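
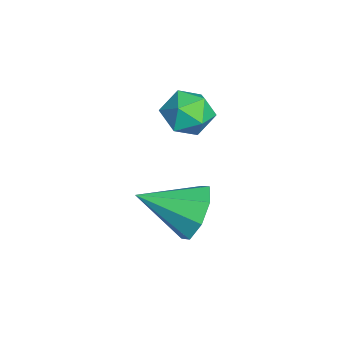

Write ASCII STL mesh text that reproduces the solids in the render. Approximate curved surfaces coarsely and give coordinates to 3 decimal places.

solid 
facet normal -0.500 0.316 0.807
outer loop
vertex -2.444 2.082 2.076
vertex -2.159 1.421 2.511
vertex -1.72 2.139 2.502
endloop
endfacet
facet normal -0.302 0.866 0.398
outer loop
vertex -2.444 2.082 2.076
vertex -1.72 2.139 2.502
vertex -1.782 2.471 1.732
endloop
endfacet
facet normal -0.584 0.772 -0.250
outer loop
vertex -2.444 2.082 2.076
vertex -1.782 2.471 1.732
vertex -2.259 1.959 1.265
endloop
endfacet
facet normal -0.956 0.162 -0.243
outer loop
vertex -2.444 2.082 2.076
vertex -2.259 1.959 1.265
vertex -2.491 1.31 1.746
endloop
endfacet
facet normal -0.904 -0.120 0.410
outer loop
vertex -2.444 2.082 2.076
vertex -2.491 1.31 1.746
vertex -2.159 1.421 2.511
endloop
endfacet
facet normal 0.409 0.849 0.333
outer loop
vertex -1.782 2.471 1.732
vertex -1.72 2.139 2.502
vertex -1.089 2.05 1.954
endloop
endfacet
facet normal 0.089 -0.042 0.995
outer loop
vertex -1.72 2.139 2.502
vertex -2.159 1.421 2.511
vertex -1.321 1.401 2.435
endloop
endfacet
facet normal -0.566 -0.745 0.354
outer loop
vertex -2.159 1.421 2.511
vertex -2.491 1.31 1.746
vertex -1.798 0.889 1.968
endloop
endfacet
facet normal -0.651 -0.288 -0.703
outer loop
vertex -2.491 1.31 1.746
vertex -2.259 1.959 1.265
vertex -1.86 1.221 1.198
endloop
endfacet
facet normal -0.048 0.697 -0.715
outer loop
vertex -2.259 1.959 1.265
vertex -1.782 2.471 1.732
vertex -1.421 1.939 1.189
endloop
endfacet
facet normal 0.956 -0.162 0.243
outer loop
vertex -1.136 1.278 1.624
vertex -1.089 2.05 1.954
vertex -1.321 1.401 2.435
endloop
endfacet
facet normal 0.584 -0.772 0.250
outer loop
vertex -1.136 1.278 1.624
vertex -1.321 1.401 2.435
vertex -1.798 0.889 1.968
endloop
endfacet
facet normal 0.302 -0.866 -0.398
outer loop
vertex -1.136 1.278 1.624
vertex -1.798 0.889 1.968
vertex -1.86 1.221 1.198
endloop
endfacet
facet normal 0.500 -0.316 -0.807
outer loop
vertex -1.136 1.278 1.624
vertex -1.86 1.221 1.198
vertex -1.421 1.939 1.189
endloop
endfacet
facet normal 0.904 0.120 -0.410
outer loop
vertex -1.136 1.278 1.624
vertex -1.421 1.939 1.189
vertex -1.089 2.05 1.954
endloop
endfacet
facet normal 0.651 0.288 0.703
outer loop
vertex -1.321 1.401 2.435
vertex -1.089 2.05 1.954
vertex -1.72 2.139 2.502
endloop
endfacet
facet normal 0.048 -0.697 0.715
outer loop
vertex -1.798 0.889 1.968
vertex -1.321 1.401 2.435
vertex -2.159 1.421 2.511
endloop
endfacet
facet normal -0.409 -0.849 -0.333
outer loop
vertex -1.86 1.221 1.198
vertex -1.798 0.889 1.968
vertex -2.491 1.31 1.746
endloop
endfacet
facet normal -0.089 0.042 -0.995
outer loop
vertex -1.421 1.939 1.189
vertex -1.86 1.221 1.198
vertex -2.259 1.959 1.265
endloop
endfacet
facet normal 0.566 0.745 -0.354
outer loop
vertex -1.089 2.05 1.954
vertex -1.421 1.939 1.189
vertex -1.782 2.471 1.732
endloop
endfacet
facet normal 0.033 0.904 -0.426
outer loop
vertex 0.004 1.447 -2.092
vertex -0.351 1.847 -1.27
vertex 0.546 1.652 -1.615
endloop
endfacet
facet normal 0.605 -0.695 -0.388
outer loop
vertex 0.004 1.447 -2.092
vertex 0.546 1.652 -1.615
vertex -0.409 0.193 -0.49
endloop
endfacet
facet normal 0.032 0.904 -0.427
outer loop
vertex 0.546 1.652 -1.615
vertex -0.351 1.847 -1.27
vertex 0.563 1.972 -0.937
endloop
endfacet
facet normal 0.881 -0.435 0.183
outer loop
vertex 0.546 1.652 -1.615
vertex 0.563 1.972 -0.937
vertex -0.409 0.193 -0.49
endloop
endfacet
facet normal 0.032 0.904 -0.426
outer loop
vertex 0.563 1.972 -0.937
vertex -0.351 1.847 -1.27
vertex 0.045 2.218 -0.454
endloop
endfacet
facet normal 0.633 -0.155 0.758
outer loop
vertex 0.563 1.972 -0.937
vertex 0.045 2.218 -0.454
vertex -0.409 0.193 -0.49
endloop
endfacet
facet normal 0.032 0.904 -0.427
outer loop
vertex 0.045 2.218 -0.454
vertex -0.351 1.847 -1.27
vertex -0.705 2.247 -0.449
endloop
endfacet
facet normal 0.006 -0.019 1.000
outer loop
vertex 0.045 2.218 -0.454
vertex -0.705 2.247 -0.449
vertex -0.409 0.193 -0.49
endloop
endfacet
facet normal 0.033 0.904 -0.426
outer loop
vertex -0.705 2.247 -0.449
vertex -0.351 1.847 -1.27
vertex -1.247 2.042 -0.925
endloop
endfacet
facet normal -0.633 -0.107 0.767
outer loop
vertex -0.705 2.247 -0.449
vertex -1.247 2.042 -0.925
vertex -0.409 0.193 -0.49
endloop
endfacet
facet normal 0.032 0.904 -0.427
outer loop
vertex -1.247 2.042 -0.925
vertex -0.351 1.847 -1.27
vertex -1.264 1.722 -1.603
endloop
endfacet
facet normal -0.910 -0.366 0.196
outer loop
vertex -1.247 2.042 -0.925
vertex -1.264 1.722 -1.603
vertex -0.409 0.193 -0.49
endloop
endfacet
facet normal 0.032 0.904 -0.426
outer loop
vertex -1.264 1.722 -1.603
vertex -0.351 1.847 -1.27
vertex -0.746 1.476 -2.087
endloop
endfacet
facet normal -0.662 -0.646 -0.380
outer loop
vertex -1.264 1.722 -1.603
vertex -0.746 1.476 -2.087
vertex -0.409 0.193 -0.49
endloop
endfacet
facet normal 0.032 0.904 -0.426
outer loop
vertex -0.746 1.476 -2.087
vertex -0.351 1.847 -1.27
vertex 0.004 1.447 -2.092
endloop
endfacet
facet normal -0.034 -0.783 -0.622
outer loop
vertex -0.746 1.476 -2.087
vertex 0.004 1.447 -2.092
vertex -0.409 0.193 -0.49
endloop
endfacet

endsolid


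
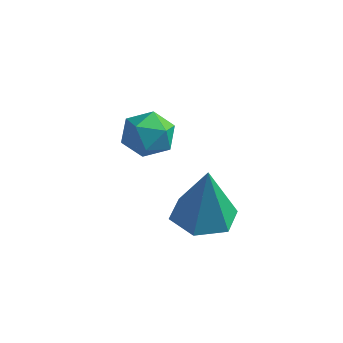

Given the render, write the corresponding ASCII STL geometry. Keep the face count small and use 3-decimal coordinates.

solid 
facet normal -0.119 0.076 -0.990
outer loop
vertex 2.223 0.473 -0.356
vertex 1.524 -0.269 -0.329
vertex 1.239 0.704 -0.22
endloop
endfacet
facet normal 0.262 0.867 0.424
outer loop
vertex 2.223 0.473 -0.356
vertex 1.239 0.704 -0.22
vertex 1.776 -0.431 1.769
endloop
endfacet
facet normal -0.118 0.076 -0.990
outer loop
vertex 1.239 0.704 -0.22
vertex 1.524 -0.269 -0.329
vertex 0.54 -0.039 -0.194
endloop
endfacet
facet normal -0.618 0.599 0.509
outer loop
vertex 1.239 0.704 -0.22
vertex 0.54 -0.039 -0.194
vertex 1.776 -0.431 1.769
endloop
endfacet
facet normal -0.118 0.076 -0.990
outer loop
vertex 0.54 -0.039 -0.194
vertex 1.524 -0.269 -0.329
vertex 0.826 -1.012 -0.303
endloop
endfacet
facet normal -0.834 -0.297 0.466
outer loop
vertex 0.54 -0.039 -0.194
vertex 0.826 -1.012 -0.303
vertex 1.776 -0.431 1.769
endloop
endfacet
facet normal -0.119 0.077 -0.990
outer loop
vertex 0.826 -1.012 -0.303
vertex 1.524 -0.269 -0.329
vertex 1.81 -1.242 -0.439
endloop
endfacet
facet normal -0.170 -0.926 0.337
outer loop
vertex 0.826 -1.012 -0.303
vertex 1.81 -1.242 -0.439
vertex 1.776 -0.431 1.769
endloop
endfacet
facet normal -0.119 0.077 -0.990
outer loop
vertex 1.81 -1.242 -0.439
vertex 1.524 -0.269 -0.329
vertex 2.509 -0.5 -0.465
endloop
endfacet
facet normal 0.709 -0.659 0.253
outer loop
vertex 1.81 -1.242 -0.439
vertex 2.509 -0.5 -0.465
vertex 1.776 -0.431 1.769
endloop
endfacet
facet normal -0.119 0.076 -0.990
outer loop
vertex 2.509 -0.5 -0.465
vertex 1.524 -0.269 -0.329
vertex 2.223 0.473 -0.356
endloop
endfacet
facet normal 0.925 0.239 0.296
outer loop
vertex 2.509 -0.5 -0.465
vertex 2.223 0.473 -0.356
vertex 1.776 -0.431 1.769
endloop
endfacet
facet normal 0.053 0.977 -0.208
outer loop
vertex -1.561 2.161 0.133
vertex -2.055 2.349 0.892
vertex -1.132 2.309 0.939
endloop
endfacet
facet normal 0.630 0.633 -0.451
outer loop
vertex -1.561 2.161 0.133
vertex -1.132 2.309 0.939
vertex -0.847 1.628 0.382
endloop
endfacet
facet normal 0.410 0.127 -0.903
outer loop
vertex -1.561 2.161 0.133
vertex -0.847 1.628 0.382
vertex -1.594 1.247 -0.01
endloop
endfacet
facet normal -0.302 0.158 -0.940
outer loop
vertex -1.561 2.161 0.133
vertex -1.594 1.247 -0.01
vertex -2.341 1.693 0.305
endloop
endfacet
facet normal -0.523 0.684 -0.509
outer loop
vertex -1.561 2.161 0.133
vertex -2.341 1.693 0.305
vertex -2.055 2.349 0.892
endloop
endfacet
facet normal 0.945 0.312 0.102
outer loop
vertex -0.847 1.628 0.382
vertex -1.132 2.309 0.939
vertex -0.899 1.487 1.295
endloop
endfacet
facet normal 0.012 0.868 0.496
outer loop
vertex -1.132 2.309 0.939
vertex -2.055 2.349 0.892
vertex -1.646 1.933 1.61
endloop
endfacet
facet normal -0.919 0.393 0.008
outer loop
vertex -2.055 2.349 0.892
vertex -2.341 1.693 0.305
vertex -2.393 1.552 1.218
endloop
endfacet
facet normal -0.563 -0.458 -0.688
outer loop
vertex -2.341 1.693 0.305
vertex -1.594 1.247 -0.01
vertex -2.108 0.871 0.661
endloop
endfacet
facet normal 0.589 -0.507 -0.629
outer loop
vertex -1.594 1.247 -0.01
vertex -0.847 1.628 0.382
vertex -1.185 0.831 0.708
endloop
endfacet
facet normal 0.302 -0.158 0.940
outer loop
vertex -1.679 1.019 1.467
vertex -0.899 1.487 1.295
vertex -1.646 1.933 1.61
endloop
endfacet
facet normal -0.410 -0.127 0.903
outer loop
vertex -1.679 1.019 1.467
vertex -1.646 1.933 1.61
vertex -2.393 1.552 1.218
endloop
endfacet
facet normal -0.630 -0.633 0.451
outer loop
vertex -1.679 1.019 1.467
vertex -2.393 1.552 1.218
vertex -2.108 0.871 0.661
endloop
endfacet
facet normal -0.053 -0.977 0.208
outer loop
vertex -1.679 1.019 1.467
vertex -2.108 0.871 0.661
vertex -1.185 0.831 0.708
endloop
endfacet
facet normal 0.523 -0.684 0.509
outer loop
vertex -1.679 1.019 1.467
vertex -1.185 0.831 0.708
vertex -0.899 1.487 1.295
endloop
endfacet
facet normal 0.563 0.458 0.688
outer loop
vertex -1.646 1.933 1.61
vertex -0.899 1.487 1.295
vertex -1.132 2.309 0.939
endloop
endfacet
facet normal -0.589 0.507 0.629
outer loop
vertex -2.393 1.552 1.218
vertex -1.646 1.933 1.61
vertex -2.055 2.349 0.892
endloop
endfacet
facet normal -0.945 -0.312 -0.102
outer loop
vertex -2.108 0.871 0.661
vertex -2.393 1.552 1.218
vertex -2.341 1.693 0.305
endloop
endfacet
facet normal -0.012 -0.868 -0.496
outer loop
vertex -1.185 0.831 0.708
vertex -2.108 0.871 0.661
vertex -1.594 1.247 -0.01
endloop
endfacet
facet normal 0.919 -0.393 -0.008
outer loop
vertex -0.899 1.487 1.295
vertex -1.185 0.831 0.708
vertex -0.847 1.628 0.382
endloop
endfacet

endsolid


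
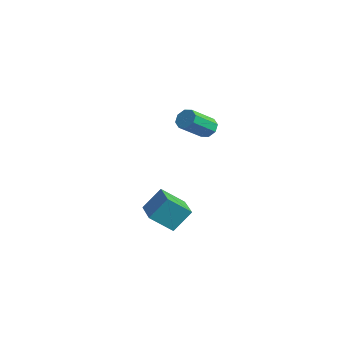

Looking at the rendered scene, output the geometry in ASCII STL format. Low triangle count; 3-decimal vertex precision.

solid 
facet normal -0.047 0.802 -0.596
outer loop
vertex -1.294 2.04 3.371
vertex -1.806 1.728 2.992
vertex -1.791 2.152 3.561
endloop
endfacet
facet normal 0.403 0.562 0.723
outer loop
vertex -1.294 2.04 3.371
vertex -1.791 2.152 3.561
vertex -1.202 0.485 4.528
endloop
endfacet
facet normal 0.402 0.562 0.723
outer loop
vertex -1.202 0.485 4.528
vertex -1.791 2.152 3.561
vertex -1.699 0.597 4.717
endloop
endfacet
facet normal 0.047 -0.801 0.597
outer loop
vertex -1.202 0.485 4.528
vertex -1.699 0.597 4.717
vertex -1.714 0.172 4.148
endloop
endfacet
facet normal -0.047 0.802 -0.596
outer loop
vertex -1.791 2.152 3.561
vertex -1.806 1.728 2.992
vertex -2.297 2.015 3.417
endloop
endfacet
facet normal -0.363 0.542 0.758
outer loop
vertex -1.791 2.152 3.561
vertex -2.297 2.015 3.417
vertex -1.699 0.597 4.717
endloop
endfacet
facet normal -0.362 0.542 0.758
outer loop
vertex -1.699 0.597 4.717
vertex -2.297 2.015 3.417
vertex -2.204 0.46 4.574
endloop
endfacet
facet normal 0.048 -0.801 0.597
outer loop
vertex -1.699 0.597 4.717
vertex -2.204 0.46 4.574
vertex -1.714 0.172 4.148
endloop
endfacet
facet normal -0.047 0.802 -0.596
outer loop
vertex -2.297 2.015 3.417
vertex -1.806 1.728 2.992
vertex -2.515 1.71 3.024
endloop
endfacet
facet normal -0.915 0.205 0.349
outer loop
vertex -2.297 2.015 3.417
vertex -2.515 1.71 3.024
vertex -2.204 0.46 4.574
endloop
endfacet
facet normal -0.914 0.206 0.349
outer loop
vertex -2.204 0.46 4.574
vertex -2.515 1.71 3.024
vertex -2.423 0.155 4.181
endloop
endfacet
facet normal 0.047 -0.802 0.596
outer loop
vertex -2.204 0.46 4.574
vertex -2.423 0.155 4.181
vertex -1.714 0.172 4.148
endloop
endfacet
facet normal -0.047 0.801 -0.596
outer loop
vertex -2.515 1.71 3.024
vertex -1.806 1.728 2.992
vertex -2.318 1.415 2.612
endloop
endfacet
facet normal -0.931 -0.252 -0.265
outer loop
vertex -2.515 1.71 3.024
vertex -2.318 1.415 2.612
vertex -2.423 0.155 4.181
endloop
endfacet
facet normal -0.931 -0.252 -0.265
outer loop
vertex -2.423 0.155 4.181
vertex -2.318 1.415 2.612
vertex -2.226 -0.14 3.769
endloop
endfacet
facet normal 0.047 -0.801 0.596
outer loop
vertex -2.423 0.155 4.181
vertex -2.226 -0.14 3.769
vertex -1.714 0.172 4.148
endloop
endfacet
facet normal -0.047 0.801 -0.597
outer loop
vertex -2.318 1.415 2.612
vertex -1.806 1.728 2.992
vertex -1.821 1.303 2.423
endloop
endfacet
facet normal -0.402 -0.562 -0.723
outer loop
vertex -2.318 1.415 2.612
vertex -1.821 1.303 2.423
vertex -2.226 -0.14 3.769
endloop
endfacet
facet normal -0.403 -0.561 -0.723
outer loop
vertex -2.226 -0.14 3.769
vertex -1.821 1.303 2.423
vertex -1.729 -0.252 3.579
endloop
endfacet
facet normal 0.047 -0.802 0.596
outer loop
vertex -2.226 -0.14 3.769
vertex -1.729 -0.252 3.579
vertex -1.714 0.172 4.148
endloop
endfacet
facet normal -0.048 0.801 -0.597
outer loop
vertex -1.821 1.303 2.423
vertex -1.806 1.728 2.992
vertex -1.316 1.44 2.566
endloop
endfacet
facet normal 0.362 -0.542 -0.758
outer loop
vertex -1.821 1.303 2.423
vertex -1.316 1.44 2.566
vertex -1.729 -0.252 3.579
endloop
endfacet
facet normal 0.363 -0.542 -0.758
outer loop
vertex -1.729 -0.252 3.579
vertex -1.316 1.44 2.566
vertex -1.223 -0.115 3.723
endloop
endfacet
facet normal 0.047 -0.802 0.596
outer loop
vertex -1.729 -0.252 3.579
vertex -1.223 -0.115 3.723
vertex -1.714 0.172 4.148
endloop
endfacet
facet normal -0.047 0.802 -0.596
outer loop
vertex -1.316 1.44 2.566
vertex -1.806 1.728 2.992
vertex -1.097 1.745 2.959
endloop
endfacet
facet normal 0.914 -0.206 -0.350
outer loop
vertex -1.316 1.44 2.566
vertex -1.097 1.745 2.959
vertex -1.223 -0.115 3.723
endloop
endfacet
facet normal 0.915 -0.205 -0.348
outer loop
vertex -1.223 -0.115 3.723
vertex -1.097 1.745 2.959
vertex -1.005 0.19 4.116
endloop
endfacet
facet normal 0.047 -0.802 0.596
outer loop
vertex -1.223 -0.115 3.723
vertex -1.005 0.19 4.116
vertex -1.714 0.172 4.148
endloop
endfacet
facet normal -0.047 0.801 -0.596
outer loop
vertex -1.097 1.745 2.959
vertex -1.806 1.728 2.992
vertex -1.294 2.04 3.371
endloop
endfacet
facet normal 0.931 0.252 0.265
outer loop
vertex -1.097 1.745 2.959
vertex -1.294 2.04 3.371
vertex -1.005 0.19 4.116
endloop
endfacet
facet normal 0.931 0.252 0.265
outer loop
vertex -1.005 0.19 4.116
vertex -1.294 2.04 3.371
vertex -1.202 0.485 4.528
endloop
endfacet
facet normal 0.047 -0.801 0.596
outer loop
vertex -1.005 0.19 4.116
vertex -1.202 0.485 4.528
vertex -1.714 0.172 4.148
endloop
endfacet
facet normal -0.908 0.401 -0.121
outer loop
vertex -3.769 -0.04 -2.128
vertex -3.105 1.131 -3.232
vertex -4.06 -1.084 -3.411
endloop
endfacet
facet normal -0.382 -0.673 0.634
outer loop
vertex -2.235 -1.891 -3.168
vertex -3.769 -0.04 -2.128
vertex -4.06 -1.084 -3.411
endloop
endfacet
facet normal -0.908 0.401 -0.121
outer loop
vertex -4.06 -1.084 -3.411
vertex -3.105 1.131 -3.232
vertex -3.396 0.086 -4.515
endloop
endfacet
facet normal -0.173 -0.622 -0.764
outer loop
vertex -3.396 0.086 -4.515
vertex -2.235 -1.891 -3.168
vertex -4.06 -1.084 -3.411
endloop
endfacet
facet normal 0.173 0.622 0.764
outer loop
vertex -3.769 -0.04 -2.128
vertex -1.28 0.324 -2.989
vertex -3.105 1.131 -3.232
endloop
endfacet
facet normal -0.381 -0.672 0.634
outer loop
vertex -1.944 -0.846 -1.885
vertex -3.769 -0.04 -2.128
vertex -2.235 -1.891 -3.168
endloop
endfacet
facet normal 0.173 0.622 0.763
outer loop
vertex -1.944 -0.846 -1.885
vertex -1.28 0.324 -2.989
vertex -3.769 -0.04 -2.128
endloop
endfacet
facet normal 0.382 0.672 -0.634
outer loop
vertex -3.105 1.131 -3.232
vertex -1.28 0.324 -2.989
vertex -3.396 0.086 -4.515
endloop
endfacet
facet normal -0.173 -0.622 -0.764
outer loop
vertex -1.571 -0.72 -4.272
vertex -2.235 -1.891 -3.168
vertex -3.396 0.086 -4.515
endloop
endfacet
facet normal 0.382 0.673 -0.634
outer loop
vertex -3.396 0.086 -4.515
vertex -1.28 0.324 -2.989
vertex -1.571 -0.72 -4.272
endloop
endfacet
facet normal 0.908 -0.401 0.121
outer loop
vertex -1.571 -0.72 -4.272
vertex -1.944 -0.846 -1.885
vertex -2.235 -1.891 -3.168
endloop
endfacet
facet normal 0.908 -0.401 0.121
outer loop
vertex -1.28 0.324 -2.989
vertex -1.944 -0.846 -1.885
vertex -1.571 -0.72 -4.272
endloop
endfacet

endsolid


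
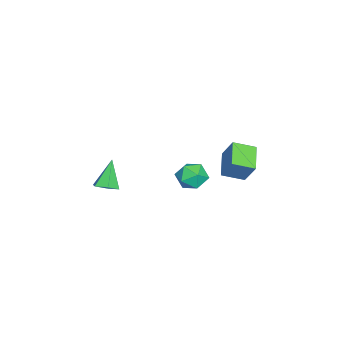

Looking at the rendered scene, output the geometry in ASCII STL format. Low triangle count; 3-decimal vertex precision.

solid 
facet normal -0.276 -0.439 -0.855
outer loop
vertex -4.623 1.986 0.058
vertex -5.069 3.173 -0.407
vertex -3.134 2.296 -0.582
endloop
endfacet
facet normal 0.331 -0.879 0.344
outer loop
vertex -2.711 2.967 0.727
vertex -4.623 1.986 0.058
vertex -3.134 2.296 -0.582
endloop
endfacet
facet normal -0.276 -0.438 -0.856
outer loop
vertex -3.134 2.296 -0.582
vertex -5.069 3.173 -0.407
vertex -3.58 3.483 -1.046
endloop
endfacet
facet normal 0.902 0.188 -0.388
outer loop
vertex -3.58 3.483 -1.046
vertex -2.711 2.967 0.727
vertex -3.134 2.296 -0.582
endloop
endfacet
facet normal -0.903 -0.187 0.388
outer loop
vertex -4.623 1.986 0.058
vertex -4.646 3.844 0.902
vertex -5.069 3.173 -0.407
endloop
endfacet
facet normal 0.331 -0.879 0.344
outer loop
vertex -4.2 2.657 1.366
vertex -4.623 1.986 0.058
vertex -2.711 2.967 0.727
endloop
endfacet
facet normal -0.902 -0.187 0.388
outer loop
vertex -4.2 2.657 1.366
vertex -4.646 3.844 0.902
vertex -4.623 1.986 0.058
endloop
endfacet
facet normal -0.331 0.879 -0.344
outer loop
vertex -5.069 3.173 -0.407
vertex -4.646 3.844 0.902
vertex -3.58 3.483 -1.046
endloop
endfacet
facet normal 0.903 0.187 -0.388
outer loop
vertex -3.157 4.154 0.262
vertex -2.711 2.967 0.727
vertex -3.58 3.483 -1.046
endloop
endfacet
facet normal -0.331 0.879 -0.344
outer loop
vertex -3.58 3.483 -1.046
vertex -4.646 3.844 0.902
vertex -3.157 4.154 0.262
endloop
endfacet
facet normal 0.276 0.439 0.855
outer loop
vertex -3.157 4.154 0.262
vertex -4.2 2.657 1.366
vertex -2.711 2.967 0.727
endloop
endfacet
facet normal 0.276 0.438 0.855
outer loop
vertex -4.646 3.844 0.902
vertex -4.2 2.657 1.366
vertex -3.157 4.154 0.262
endloop
endfacet
facet normal -0.592 0.756 0.277
outer loop
vertex -4.574 0.922 -1.482
vertex -4.1 0.976 -0.617
vertex -3.783 1.507 -1.388
endloop
endfacet
facet normal -0.503 0.750 -0.430
outer loop
vertex -4.574 0.922 -1.482
vertex -3.783 1.507 -1.388
vertex -3.9 0.961 -2.203
endloop
endfacet
facet normal -0.729 0.119 -0.675
outer loop
vertex -4.574 0.922 -1.482
vertex -3.9 0.961 -2.203
vertex -4.288 0.092 -1.937
endloop
endfacet
facet normal -0.957 -0.265 -0.119
outer loop
vertex -4.574 0.922 -1.482
vertex -4.288 0.092 -1.937
vertex -4.412 0.101 -0.956
endloop
endfacet
facet normal -0.873 0.129 0.470
outer loop
vertex -4.574 0.922 -1.482
vertex -4.412 0.101 -0.956
vertex -4.1 0.976 -0.617
endloop
endfacet
facet normal 0.195 0.802 -0.565
outer loop
vertex -3.9 0.961 -2.203
vertex -3.783 1.507 -1.388
vertex -3.008 1.039 -1.784
endloop
endfacet
facet normal 0.051 0.813 0.581
outer loop
vertex -3.783 1.507 -1.388
vertex -4.1 0.976 -0.617
vertex -3.132 1.048 -0.803
endloop
endfacet
facet normal -0.402 -0.203 0.893
outer loop
vertex -4.1 0.976 -0.617
vertex -4.412 0.101 -0.956
vertex -3.52 0.179 -0.537
endloop
endfacet
facet normal -0.538 -0.841 -0.060
outer loop
vertex -4.412 0.101 -0.956
vertex -4.288 0.092 -1.937
vertex -3.637 -0.367 -1.352
endloop
endfacet
facet normal -0.168 -0.219 -0.961
outer loop
vertex -4.288 0.092 -1.937
vertex -3.9 0.961 -2.203
vertex -3.32 0.164 -2.123
endloop
endfacet
facet normal 0.957 0.265 0.119
outer loop
vertex -2.846 0.218 -1.258
vertex -3.008 1.039 -1.784
vertex -3.132 1.048 -0.803
endloop
endfacet
facet normal 0.729 -0.119 0.675
outer loop
vertex -2.846 0.218 -1.258
vertex -3.132 1.048 -0.803
vertex -3.52 0.179 -0.537
endloop
endfacet
facet normal 0.503 -0.750 0.430
outer loop
vertex -2.846 0.218 -1.258
vertex -3.52 0.179 -0.537
vertex -3.637 -0.367 -1.352
endloop
endfacet
facet normal 0.592 -0.756 -0.277
outer loop
vertex -2.846 0.218 -1.258
vertex -3.637 -0.367 -1.352
vertex -3.32 0.164 -2.123
endloop
endfacet
facet normal 0.873 -0.129 -0.470
outer loop
vertex -2.846 0.218 -1.258
vertex -3.32 0.164 -2.123
vertex -3.008 1.039 -1.784
endloop
endfacet
facet normal 0.538 0.841 0.060
outer loop
vertex -3.132 1.048 -0.803
vertex -3.008 1.039 -1.784
vertex -3.783 1.507 -1.388
endloop
endfacet
facet normal 0.168 0.219 0.961
outer loop
vertex -3.52 0.179 -0.537
vertex -3.132 1.048 -0.803
vertex -4.1 0.976 -0.617
endloop
endfacet
facet normal -0.195 -0.802 0.565
outer loop
vertex -3.637 -0.367 -1.352
vertex -3.52 0.179 -0.537
vertex -4.412 0.101 -0.956
endloop
endfacet
facet normal -0.051 -0.813 -0.581
outer loop
vertex -3.32 0.164 -2.123
vertex -3.637 -0.367 -1.352
vertex -4.288 0.092 -1.937
endloop
endfacet
facet normal 0.402 0.203 -0.893
outer loop
vertex -3.008 1.039 -1.784
vertex -3.32 0.164 -2.123
vertex -3.9 0.961 -2.203
endloop
endfacet
facet normal 0.521 -0.033 -0.853
outer loop
vertex -2.542 -4.487 -2.335
vertex -3.057 -4.021 -2.668
vertex -2.446 -3.723 -2.306
endloop
endfacet
facet normal 0.617 -0.107 0.780
outer loop
vertex -2.542 -4.487 -2.335
vertex -2.446 -3.723 -2.306
vertex -4.023 -3.959 -1.092
endloop
endfacet
facet normal 0.521 -0.033 -0.853
outer loop
vertex -2.446 -3.723 -2.306
vertex -3.057 -4.021 -2.668
vertex -2.961 -3.257 -2.639
endloop
endfacet
facet normal 0.322 0.759 0.565
outer loop
vertex -2.446 -3.723 -2.306
vertex -2.961 -3.257 -2.639
vertex -4.023 -3.959 -1.092
endloop
endfacet
facet normal 0.523 -0.033 -0.852
outer loop
vertex -2.961 -3.257 -2.639
vertex -3.057 -4.021 -2.668
vertex -3.571 -3.555 -3.002
endloop
endfacet
facet normal -0.473 0.878 0.074
outer loop
vertex -2.961 -3.257 -2.639
vertex -3.571 -3.555 -3.002
vertex -4.023 -3.959 -1.092
endloop
endfacet
facet normal 0.523 -0.033 -0.852
outer loop
vertex -3.571 -3.555 -3.002
vertex -3.057 -4.021 -2.668
vertex -3.667 -4.318 -3.031
endloop
endfacet
facet normal -0.971 0.130 -0.202
outer loop
vertex -3.571 -3.555 -3.002
vertex -3.667 -4.318 -3.031
vertex -4.023 -3.959 -1.092
endloop
endfacet
facet normal 0.523 -0.033 -0.852
outer loop
vertex -3.667 -4.318 -3.031
vertex -3.057 -4.021 -2.668
vertex -3.153 -4.784 -2.697
endloop
endfacet
facet normal -0.676 -0.737 0.012
outer loop
vertex -3.667 -4.318 -3.031
vertex -3.153 -4.784 -2.697
vertex -4.023 -3.959 -1.092
endloop
endfacet
facet normal 0.521 -0.033 -0.853
outer loop
vertex -3.153 -4.784 -2.697
vertex -3.057 -4.021 -2.668
vertex -2.542 -4.487 -2.335
endloop
endfacet
facet normal 0.118 -0.856 0.504
outer loop
vertex -3.153 -4.784 -2.697
vertex -2.542 -4.487 -2.335
vertex -4.023 -3.959 -1.092
endloop
endfacet

endsolid


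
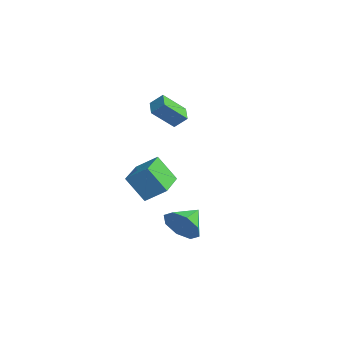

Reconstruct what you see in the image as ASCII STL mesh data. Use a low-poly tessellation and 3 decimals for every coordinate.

solid 
facet normal -0.453 -0.398 0.798
outer loop
vertex 0.738 -4.279 -0.176
vertex -0.76 -2.969 -0.373
vertex 0.066 -5.172 -1.003
endloop
endfacet
facet normal 0.749 -0.655 0.098
outer loop
vertex 0.84 -4.491 -2.367
vertex 0.738 -4.279 -0.176
vertex 0.066 -5.172 -1.003
endloop
endfacet
facet normal -0.452 -0.398 0.798
outer loop
vertex 0.066 -5.172 -1.003
vertex -0.76 -2.969 -0.373
vertex -1.432 -3.862 -1.199
endloop
endfacet
facet normal -0.484 -0.642 -0.595
outer loop
vertex -1.432 -3.862 -1.199
vertex 0.84 -4.491 -2.367
vertex 0.066 -5.172 -1.003
endloop
endfacet
facet normal 0.483 0.642 0.595
outer loop
vertex 0.738 -4.279 -0.176
vertex 0.014 -2.288 -1.737
vertex -0.76 -2.969 -0.373
endloop
endfacet
facet normal 0.749 -0.655 0.098
outer loop
vertex 1.512 -3.598 -1.541
vertex 0.738 -4.279 -0.176
vertex 0.84 -4.491 -2.367
endloop
endfacet
facet normal 0.484 0.642 0.595
outer loop
vertex 1.512 -3.598 -1.541
vertex 0.014 -2.288 -1.737
vertex 0.738 -4.279 -0.176
endloop
endfacet
facet normal -0.749 0.655 -0.098
outer loop
vertex -0.76 -2.969 -0.373
vertex 0.014 -2.288 -1.737
vertex -1.432 -3.862 -1.199
endloop
endfacet
facet normal -0.484 -0.642 -0.595
outer loop
vertex -0.658 -3.181 -2.564
vertex 0.84 -4.491 -2.367
vertex -1.432 -3.862 -1.199
endloop
endfacet
facet normal -0.749 0.655 -0.098
outer loop
vertex -1.432 -3.862 -1.199
vertex 0.014 -2.288 -1.737
vertex -0.658 -3.181 -2.564
endloop
endfacet
facet normal 0.453 0.398 -0.798
outer loop
vertex -0.658 -3.181 -2.564
vertex 1.512 -3.598 -1.541
vertex 0.84 -4.491 -2.367
endloop
endfacet
facet normal 0.453 0.398 -0.798
outer loop
vertex 0.014 -2.288 -1.737
vertex 1.512 -3.598 -1.541
vertex -0.658 -3.181 -2.564
endloop
endfacet
facet normal 0.422 -0.848 -0.320
outer loop
vertex 4.711 -4.162 -1.639
vertex 4.108 -4.129 -2.523
vertex 5.072 -3.752 -2.25
endloop
endfacet
facet normal 0.419 0.620 0.663
outer loop
vertex 4.711 -4.162 -1.639
vertex 5.072 -3.752 -2.25
vertex 3.492 -2.891 -2.057
endloop
endfacet
facet normal 0.422 -0.849 -0.319
outer loop
vertex 5.072 -3.752 -2.25
vertex 4.108 -4.129 -2.523
vertex 4.869 -3.564 -3.02
endloop
endfacet
facet normal 0.485 0.871 0.085
outer loop
vertex 5.072 -3.752 -2.25
vertex 4.869 -3.564 -3.02
vertex 3.492 -2.891 -2.057
endloop
endfacet
facet normal 0.421 -0.849 -0.319
outer loop
vertex 4.869 -3.564 -3.02
vertex 4.108 -4.129 -2.523
vertex 4.22 -3.706 -3.499
endloop
endfacet
facet normal 0.129 0.890 -0.438
outer loop
vertex 4.869 -3.564 -3.02
vertex 4.22 -3.706 -3.499
vertex 3.492 -2.891 -2.057
endloop
endfacet
facet normal 0.423 -0.848 -0.319
outer loop
vertex 4.22 -3.706 -3.499
vertex 4.108 -4.129 -2.523
vertex 3.506 -4.097 -3.407
endloop
endfacet
facet normal -0.442 0.667 -0.600
outer loop
vertex 4.22 -3.706 -3.499
vertex 3.506 -4.097 -3.407
vertex 3.492 -2.891 -2.057
endloop
endfacet
facet normal 0.422 -0.849 -0.318
outer loop
vertex 3.506 -4.097 -3.407
vertex 4.108 -4.129 -2.523
vertex 3.145 -4.506 -2.796
endloop
endfacet
facet normal -0.893 0.332 -0.305
outer loop
vertex 3.506 -4.097 -3.407
vertex 3.145 -4.506 -2.796
vertex 3.492 -2.891 -2.057
endloop
endfacet
facet normal 0.423 -0.848 -0.320
outer loop
vertex 3.145 -4.506 -2.796
vertex 4.108 -4.129 -2.523
vertex 3.348 -4.695 -2.026
endloop
endfacet
facet normal -0.959 0.081 0.273
outer loop
vertex 3.145 -4.506 -2.796
vertex 3.348 -4.695 -2.026
vertex 3.492 -2.891 -2.057
endloop
endfacet
facet normal 0.423 -0.848 -0.319
outer loop
vertex 3.348 -4.695 -2.026
vertex 4.108 -4.129 -2.523
vertex 3.997 -4.552 -1.546
endloop
endfacet
facet normal -0.602 0.062 0.796
outer loop
vertex 3.348 -4.695 -2.026
vertex 3.997 -4.552 -1.546
vertex 3.492 -2.891 -2.057
endloop
endfacet
facet normal 0.422 -0.849 -0.319
outer loop
vertex 3.997 -4.552 -1.546
vertex 4.108 -4.129 -2.523
vertex 4.711 -4.162 -1.639
endloop
endfacet
facet normal -0.031 0.285 0.958
outer loop
vertex 3.997 -4.552 -1.546
vertex 4.711 -4.162 -1.639
vertex 3.492 -2.891 -2.057
endloop
endfacet
facet normal -0.902 0.372 0.219
outer loop
vertex -3.197 -2.201 2.215
vertex -2.812 -1.643 2.851
vertex -2.988 -0.998 1.032
endloop
endfacet
facet normal -0.413 -0.601 -0.684
outer loop
vertex -2.068 -1.377 0.809
vertex -3.197 -2.201 2.215
vertex -2.988 -0.998 1.032
endloop
endfacet
facet normal -0.902 0.372 0.219
outer loop
vertex -2.988 -0.998 1.032
vertex -2.812 -1.643 2.851
vertex -2.603 -0.439 1.669
endloop
endfacet
facet normal 0.123 0.708 -0.696
outer loop
vertex -2.603 -0.439 1.669
vertex -2.068 -1.377 0.809
vertex -2.988 -0.998 1.032
endloop
endfacet
facet normal -0.123 -0.708 0.696
outer loop
vertex -3.197 -2.201 2.215
vertex -1.892 -2.022 2.628
vertex -2.812 -1.643 2.851
endloop
endfacet
facet normal -0.414 -0.600 -0.684
outer loop
vertex -2.277 -2.581 1.991
vertex -3.197 -2.201 2.215
vertex -2.068 -1.377 0.809
endloop
endfacet
facet normal -0.123 -0.708 0.696
outer loop
vertex -2.277 -2.581 1.991
vertex -1.892 -2.022 2.628
vertex -3.197 -2.201 2.215
endloop
endfacet
facet normal 0.413 0.600 0.685
outer loop
vertex -2.812 -1.643 2.851
vertex -1.892 -2.022 2.628
vertex -2.603 -0.439 1.669
endloop
endfacet
facet normal 0.123 0.708 -0.696
outer loop
vertex -1.683 -0.819 1.445
vertex -2.068 -1.377 0.809
vertex -2.603 -0.439 1.669
endloop
endfacet
facet normal 0.415 0.600 0.684
outer loop
vertex -2.603 -0.439 1.669
vertex -1.892 -2.022 2.628
vertex -1.683 -0.819 1.445
endloop
endfacet
facet normal 0.902 -0.372 -0.220
outer loop
vertex -1.683 -0.819 1.445
vertex -2.277 -2.581 1.991
vertex -2.068 -1.377 0.809
endloop
endfacet
facet normal 0.902 -0.372 -0.219
outer loop
vertex -1.892 -2.022 2.628
vertex -2.277 -2.581 1.991
vertex -1.683 -0.819 1.445
endloop
endfacet

endsolid


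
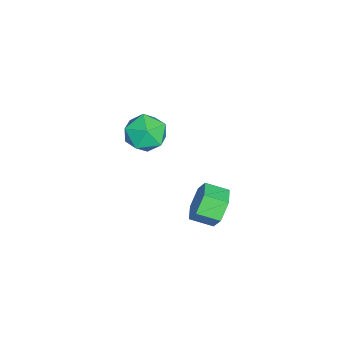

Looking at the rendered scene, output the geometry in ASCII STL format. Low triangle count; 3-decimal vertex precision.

solid 
facet normal 0.270 -0.315 0.910
outer loop
vertex -1.374 -0.665 -1.705
vertex -2.525 -1.044 -1.495
vertex -1.708 -1.811 -2.003
endloop
endfacet
facet normal 0.817 -0.356 0.453
outer loop
vertex -1.374 -0.665 -1.705
vertex -1.708 -1.811 -2.003
vertex -0.999 -1.158 -2.768
endloop
endfacet
facet normal 0.935 0.297 0.192
outer loop
vertex -1.374 -0.665 -1.705
vertex -0.999 -1.158 -2.768
vertex -1.378 0.012 -2.732
endloop
endfacet
facet normal 0.461 0.742 0.487
outer loop
vertex -1.374 -0.665 -1.705
vertex -1.378 0.012 -2.732
vertex -2.321 0.082 -1.946
endloop
endfacet
facet normal 0.050 0.364 0.930
outer loop
vertex -1.374 -0.665 -1.705
vertex -2.321 0.082 -1.946
vertex -2.525 -1.044 -1.495
endloop
endfacet
facet normal 0.622 -0.778 -0.088
outer loop
vertex -0.999 -1.158 -2.768
vertex -1.708 -1.811 -2.003
vertex -1.919 -1.842 -3.214
endloop
endfacet
facet normal -0.264 -0.712 0.651
outer loop
vertex -1.708 -1.811 -2.003
vertex -2.525 -1.044 -1.495
vertex -2.862 -1.772 -2.428
endloop
endfacet
facet normal -0.619 0.386 0.684
outer loop
vertex -2.525 -1.044 -1.495
vertex -2.321 0.082 -1.946
vertex -3.241 -0.602 -2.392
endloop
endfacet
facet normal 0.046 0.998 -0.034
outer loop
vertex -2.321 0.082 -1.946
vertex -1.378 0.012 -2.732
vertex -2.532 0.051 -3.157
endloop
endfacet
facet normal 0.813 0.279 -0.511
outer loop
vertex -1.378 0.012 -2.732
vertex -0.999 -1.158 -2.768
vertex -1.715 -0.716 -3.665
endloop
endfacet
facet normal -0.461 -0.742 -0.487
outer loop
vertex -2.866 -1.095 -3.455
vertex -1.919 -1.842 -3.214
vertex -2.862 -1.772 -2.428
endloop
endfacet
facet normal -0.935 -0.297 -0.192
outer loop
vertex -2.866 -1.095 -3.455
vertex -2.862 -1.772 -2.428
vertex -3.241 -0.602 -2.392
endloop
endfacet
facet normal -0.817 0.356 -0.453
outer loop
vertex -2.866 -1.095 -3.455
vertex -3.241 -0.602 -2.392
vertex -2.532 0.051 -3.157
endloop
endfacet
facet normal -0.270 0.315 -0.910
outer loop
vertex -2.866 -1.095 -3.455
vertex -2.532 0.051 -3.157
vertex -1.715 -0.716 -3.665
endloop
endfacet
facet normal -0.050 -0.364 -0.930
outer loop
vertex -2.866 -1.095 -3.455
vertex -1.715 -0.716 -3.665
vertex -1.919 -1.842 -3.214
endloop
endfacet
facet normal -0.046 -0.998 0.034
outer loop
vertex -2.862 -1.772 -2.428
vertex -1.919 -1.842 -3.214
vertex -1.708 -1.811 -2.003
endloop
endfacet
facet normal -0.813 -0.279 0.511
outer loop
vertex -3.241 -0.602 -2.392
vertex -2.862 -1.772 -2.428
vertex -2.525 -1.044 -1.495
endloop
endfacet
facet normal -0.622 0.778 0.088
outer loop
vertex -2.532 0.051 -3.157
vertex -3.241 -0.602 -2.392
vertex -2.321 0.082 -1.946
endloop
endfacet
facet normal 0.264 0.712 -0.651
outer loop
vertex -1.715 -0.716 -3.665
vertex -2.532 0.051 -3.157
vertex -1.378 0.012 -2.732
endloop
endfacet
facet normal 0.619 -0.386 -0.684
outer loop
vertex -1.919 -1.842 -3.214
vertex -1.715 -0.716 -3.665
vertex -0.999 -1.158 -2.768
endloop
endfacet
facet normal -0.055 0.928 -0.368
outer loop
vertex 3.916 3.982 -1.262
vertex 3.527 3.607 -2.15
vertex 2.888 3.876 -1.375
endloop
endfacet
facet normal -0.138 0.357 0.924
outer loop
vertex 3.916 3.982 -1.262
vertex 2.888 3.876 -1.375
vertex 3.983 2.868 -0.821
endloop
endfacet
facet normal -0.138 0.357 0.924
outer loop
vertex 3.983 2.868 -0.821
vertex 2.888 3.876 -1.375
vertex 2.955 2.762 -0.934
endloop
endfacet
facet normal 0.055 -0.928 0.367
outer loop
vertex 3.983 2.868 -0.821
vertex 2.955 2.762 -0.934
vertex 3.593 2.493 -1.71
endloop
endfacet
facet normal -0.055 0.928 -0.368
outer loop
vertex 2.888 3.876 -1.375
vertex 3.527 3.607 -2.15
vertex 2.498 3.501 -2.263
endloop
endfacet
facet normal -0.925 0.090 0.368
outer loop
vertex 2.888 3.876 -1.375
vertex 2.498 3.501 -2.263
vertex 2.955 2.762 -0.934
endloop
endfacet
facet normal -0.925 0.090 0.368
outer loop
vertex 2.955 2.762 -0.934
vertex 2.498 3.501 -2.263
vertex 2.565 2.387 -1.822
endloop
endfacet
facet normal 0.056 -0.928 0.368
outer loop
vertex 2.955 2.762 -0.934
vertex 2.565 2.387 -1.822
vertex 3.593 2.493 -1.71
endloop
endfacet
facet normal -0.055 0.928 -0.367
outer loop
vertex 2.498 3.501 -2.263
vertex 3.527 3.607 -2.15
vertex 3.137 3.232 -3.039
endloop
endfacet
facet normal -0.787 -0.267 -0.556
outer loop
vertex 2.498 3.501 -2.263
vertex 3.137 3.232 -3.039
vertex 2.565 2.387 -1.822
endloop
endfacet
facet normal -0.787 -0.267 -0.556
outer loop
vertex 2.565 2.387 -1.822
vertex 3.137 3.232 -3.039
vertex 3.204 2.118 -2.598
endloop
endfacet
facet normal 0.056 -0.928 0.368
outer loop
vertex 2.565 2.387 -1.822
vertex 3.204 2.118 -2.598
vertex 3.593 2.493 -1.71
endloop
endfacet
facet normal -0.055 0.928 -0.367
outer loop
vertex 3.137 3.232 -3.039
vertex 3.527 3.607 -2.15
vertex 4.165 3.338 -2.926
endloop
endfacet
facet normal 0.138 -0.357 -0.924
outer loop
vertex 3.137 3.232 -3.039
vertex 4.165 3.338 -2.926
vertex 3.204 2.118 -2.598
endloop
endfacet
facet normal 0.138 -0.357 -0.924
outer loop
vertex 3.204 2.118 -2.598
vertex 4.165 3.338 -2.926
vertex 4.232 2.224 -2.485
endloop
endfacet
facet normal 0.055 -0.928 0.368
outer loop
vertex 3.204 2.118 -2.598
vertex 4.232 2.224 -2.485
vertex 3.593 2.493 -1.71
endloop
endfacet
facet normal -0.056 0.928 -0.368
outer loop
vertex 4.165 3.338 -2.926
vertex 3.527 3.607 -2.15
vertex 4.555 3.713 -2.038
endloop
endfacet
facet normal 0.925 -0.090 -0.368
outer loop
vertex 4.165 3.338 -2.926
vertex 4.555 3.713 -2.038
vertex 4.232 2.224 -2.485
endloop
endfacet
facet normal 0.925 -0.090 -0.368
outer loop
vertex 4.232 2.224 -2.485
vertex 4.555 3.713 -2.038
vertex 4.622 2.599 -1.597
endloop
endfacet
facet normal 0.055 -0.928 0.368
outer loop
vertex 4.232 2.224 -2.485
vertex 4.622 2.599 -1.597
vertex 3.593 2.493 -1.71
endloop
endfacet
facet normal -0.056 0.928 -0.368
outer loop
vertex 4.555 3.713 -2.038
vertex 3.527 3.607 -2.15
vertex 3.916 3.982 -1.262
endloop
endfacet
facet normal 0.787 0.267 0.556
outer loop
vertex 4.555 3.713 -2.038
vertex 3.916 3.982 -1.262
vertex 4.622 2.599 -1.597
endloop
endfacet
facet normal 0.787 0.267 0.556
outer loop
vertex 4.622 2.599 -1.597
vertex 3.916 3.982 -1.262
vertex 3.983 2.868 -0.821
endloop
endfacet
facet normal 0.055 -0.928 0.367
outer loop
vertex 4.622 2.599 -1.597
vertex 3.983 2.868 -0.821
vertex 3.593 2.493 -1.71
endloop
endfacet

endsolid


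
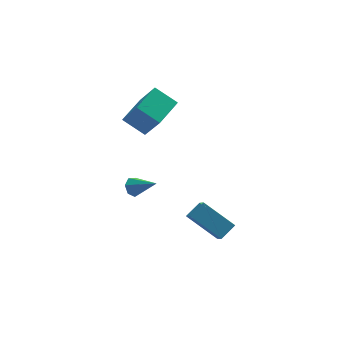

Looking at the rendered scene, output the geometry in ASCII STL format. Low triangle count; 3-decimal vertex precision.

solid 
facet normal -0.650 0.537 -0.538
outer loop
vertex 0.525 3.05 -1.052
vertex 0.214 3.078 -0.648
vertex 0.589 3.396 -0.784
endloop
endfacet
facet normal 0.914 0.129 -0.385
outer loop
vertex 0.525 3.05 -1.052
vertex 0.589 3.396 -0.784
vertex 1.106 2.342 0.088
endloop
endfacet
facet normal -0.651 0.538 -0.536
outer loop
vertex 0.589 3.396 -0.784
vertex 0.214 3.078 -0.648
vertex 0.371 3.502 -0.413
endloop
endfacet
facet normal 0.755 0.596 0.273
outer loop
vertex 0.589 3.396 -0.784
vertex 0.371 3.502 -0.413
vertex 1.106 2.342 0.088
endloop
endfacet
facet normal -0.650 0.538 -0.537
outer loop
vertex 0.371 3.502 -0.413
vertex 0.214 3.078 -0.648
vertex 0.035 3.289 -0.22
endloop
endfacet
facet normal 0.183 0.485 0.855
outer loop
vertex 0.371 3.502 -0.413
vertex 0.035 3.289 -0.22
vertex 1.106 2.342 0.088
endloop
endfacet
facet normal -0.651 0.537 -0.537
outer loop
vertex 0.035 3.289 -0.22
vertex 0.214 3.078 -0.648
vertex -0.166 2.916 -0.349
endloop
endfacet
facet normal -0.370 -0.119 0.921
outer loop
vertex 0.035 3.289 -0.22
vertex -0.166 2.916 -0.349
vertex 1.106 2.342 0.088
endloop
endfacet
facet normal -0.651 0.535 -0.538
outer loop
vertex -0.166 2.916 -0.349
vertex 0.214 3.078 -0.648
vertex -0.08 2.665 -0.703
endloop
endfacet
facet normal -0.489 -0.763 0.422
outer loop
vertex -0.166 2.916 -0.349
vertex -0.08 2.665 -0.703
vertex 1.106 2.342 0.088
endloop
endfacet
facet normal -0.652 0.536 -0.537
outer loop
vertex -0.08 2.665 -0.703
vertex 0.214 3.078 -0.648
vertex 0.227 2.725 -1.016
endloop
endfacet
facet normal -0.084 -0.960 -0.266
outer loop
vertex -0.08 2.665 -0.703
vertex 0.227 2.725 -1.016
vertex 1.106 2.342 0.088
endloop
endfacet
facet normal -0.650 0.537 -0.538
outer loop
vertex 0.227 2.725 -1.016
vertex 0.214 3.078 -0.648
vertex 0.525 3.05 -1.052
endloop
endfacet
facet normal 0.540 -0.564 -0.625
outer loop
vertex 0.227 2.725 -1.016
vertex 0.525 3.05 -1.052
vertex 1.106 2.342 0.088
endloop
endfacet
facet normal -0.728 -0.452 -0.515
outer loop
vertex 3.062 -2.274 0.186
vertex 1.904 -1.451 1.101
vertex 3.07 -1.318 -0.664
endloop
endfacet
facet normal 0.686 -0.487 -0.541
outer loop
vertex 3.696 -0.929 -0.221
vertex 3.062 -2.274 0.186
vertex 3.07 -1.318 -0.664
endloop
endfacet
facet normal -0.728 -0.452 -0.515
outer loop
vertex 3.07 -1.318 -0.664
vertex 1.904 -1.451 1.101
vertex 1.912 -0.494 0.251
endloop
endfacet
facet normal 0.006 0.747 -0.665
outer loop
vertex 1.912 -0.494 0.251
vertex 3.696 -0.929 -0.221
vertex 3.07 -1.318 -0.664
endloop
endfacet
facet normal -0.006 -0.747 0.665
outer loop
vertex 3.062 -2.274 0.186
vertex 2.53 -1.062 1.544
vertex 1.904 -1.451 1.101
endloop
endfacet
facet normal 0.685 -0.487 -0.542
outer loop
vertex 3.688 -1.886 0.629
vertex 3.062 -2.274 0.186
vertex 3.696 -0.929 -0.221
endloop
endfacet
facet normal -0.007 -0.747 0.664
outer loop
vertex 3.688 -1.886 0.629
vertex 2.53 -1.062 1.544
vertex 3.062 -2.274 0.186
endloop
endfacet
facet normal -0.686 0.487 0.541
outer loop
vertex 1.904 -1.451 1.101
vertex 2.53 -1.062 1.544
vertex 1.912 -0.494 0.251
endloop
endfacet
facet normal 0.007 0.748 -0.664
outer loop
vertex 2.538 -0.106 0.694
vertex 3.696 -0.929 -0.221
vertex 1.912 -0.494 0.251
endloop
endfacet
facet normal -0.685 0.487 0.541
outer loop
vertex 1.912 -0.494 0.251
vertex 2.53 -1.062 1.544
vertex 2.538 -0.106 0.694
endloop
endfacet
facet normal 0.728 0.452 0.515
outer loop
vertex 2.538 -0.106 0.694
vertex 3.688 -1.886 0.629
vertex 3.696 -0.929 -0.221
endloop
endfacet
facet normal 0.728 0.452 0.515
outer loop
vertex 2.53 -1.062 1.544
vertex 3.688 -1.886 0.629
vertex 2.538 -0.106 0.694
endloop
endfacet
facet normal -0.312 0.493 -0.812
outer loop
vertex -0.152 3.545 3.48
vertex 0.774 4.666 3.805
vertex 0.731 3.008 2.815
endloop
endfacet
facet normal -0.622 -0.752 -0.218
outer loop
vertex 1.246 2.194 4.155
vertex -0.152 3.545 3.48
vertex 0.731 3.008 2.815
endloop
endfacet
facet normal -0.311 0.493 -0.812
outer loop
vertex 0.731 3.008 2.815
vertex 0.774 4.666 3.805
vertex 1.658 4.128 3.14
endloop
endfacet
facet normal 0.718 -0.437 -0.542
outer loop
vertex 1.658 4.128 3.14
vertex 1.246 2.194 4.155
vertex 0.731 3.008 2.815
endloop
endfacet
facet normal -0.719 0.437 0.541
outer loop
vertex -0.152 3.545 3.48
vertex 1.289 3.852 5.145
vertex 0.774 4.666 3.805
endloop
endfacet
facet normal -0.622 -0.752 -0.218
outer loop
vertex 0.362 2.732 4.82
vertex -0.152 3.545 3.48
vertex 1.246 2.194 4.155
endloop
endfacet
facet normal -0.718 0.438 0.541
outer loop
vertex 0.362 2.732 4.82
vertex 1.289 3.852 5.145
vertex -0.152 3.545 3.48
endloop
endfacet
facet normal 0.622 0.752 0.218
outer loop
vertex 0.774 4.666 3.805
vertex 1.289 3.852 5.145
vertex 1.658 4.128 3.14
endloop
endfacet
facet normal 0.719 -0.437 -0.541
outer loop
vertex 2.172 3.315 4.48
vertex 1.246 2.194 4.155
vertex 1.658 4.128 3.14
endloop
endfacet
facet normal 0.622 0.752 0.218
outer loop
vertex 1.658 4.128 3.14
vertex 1.289 3.852 5.145
vertex 2.172 3.315 4.48
endloop
endfacet
facet normal 0.311 -0.493 0.813
outer loop
vertex 2.172 3.315 4.48
vertex 0.362 2.732 4.82
vertex 1.246 2.194 4.155
endloop
endfacet
facet normal 0.311 -0.493 0.812
outer loop
vertex 1.289 3.852 5.145
vertex 0.362 2.732 4.82
vertex 2.172 3.315 4.48
endloop
endfacet

endsolid


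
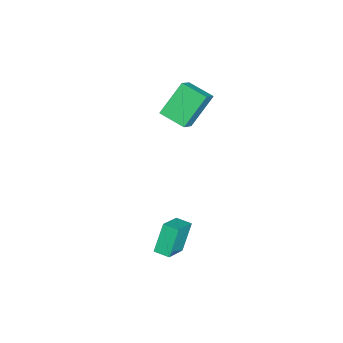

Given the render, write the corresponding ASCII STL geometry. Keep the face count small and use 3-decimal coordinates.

solid 
facet normal -0.766 0.118 -0.632
outer loop
vertex -4.244 2.741 1.948
vertex -3.711 4.074 1.55
vertex -3.117 1.832 0.413
endloop
endfacet
facet normal -0.357 -0.895 0.268
outer loop
vertex -2.029 1.666 1.31
vertex -4.244 2.741 1.948
vertex -3.117 1.832 0.413
endloop
endfacet
facet normal -0.766 0.118 -0.632
outer loop
vertex -3.117 1.832 0.413
vertex -3.711 4.074 1.55
vertex -2.584 3.166 0.015
endloop
endfacet
facet normal 0.534 -0.430 -0.728
outer loop
vertex -2.584 3.166 0.015
vertex -2.029 1.666 1.31
vertex -3.117 1.832 0.413
endloop
endfacet
facet normal -0.534 0.431 0.727
outer loop
vertex -4.244 2.741 1.948
vertex -2.623 3.908 2.447
vertex -3.711 4.074 1.55
endloop
endfacet
facet normal -0.357 -0.895 0.267
outer loop
vertex -3.156 2.574 2.845
vertex -4.244 2.741 1.948
vertex -2.029 1.666 1.31
endloop
endfacet
facet normal -0.534 0.430 0.728
outer loop
vertex -3.156 2.574 2.845
vertex -2.623 3.908 2.447
vertex -4.244 2.741 1.948
endloop
endfacet
facet normal 0.357 0.895 -0.267
outer loop
vertex -3.711 4.074 1.55
vertex -2.623 3.908 2.447
vertex -2.584 3.166 0.015
endloop
endfacet
facet normal 0.534 -0.431 -0.728
outer loop
vertex -1.496 2.999 0.912
vertex -2.029 1.666 1.31
vertex -2.584 3.166 0.015
endloop
endfacet
facet normal 0.358 0.895 -0.267
outer loop
vertex -2.584 3.166 0.015
vertex -2.623 3.908 2.447
vertex -1.496 2.999 0.912
endloop
endfacet
facet normal 0.766 -0.118 0.632
outer loop
vertex -1.496 2.999 0.912
vertex -3.156 2.574 2.845
vertex -2.029 1.666 1.31
endloop
endfacet
facet normal 0.766 -0.118 0.632
outer loop
vertex -2.623 3.908 2.447
vertex -3.156 2.574 2.845
vertex -1.496 2.999 0.912
endloop
endfacet
facet normal -0.468 0.184 0.864
outer loop
vertex 2.924 2.838 -2.6
vertex 3.181 3.648 -2.633
vertex 1.604 3.225 -3.397
endloop
endfacet
facet normal -0.303 -0.952 0.039
outer loop
vertex 2.399 2.912 -4.867
vertex 2.924 2.838 -2.6
vertex 1.604 3.225 -3.397
endloop
endfacet
facet normal -0.468 0.184 0.864
outer loop
vertex 1.604 3.225 -3.397
vertex 3.181 3.648 -2.633
vertex 1.861 4.034 -3.43
endloop
endfacet
facet normal -0.831 0.243 -0.501
outer loop
vertex 1.861 4.034 -3.43
vertex 2.399 2.912 -4.867
vertex 1.604 3.225 -3.397
endloop
endfacet
facet normal 0.831 -0.243 0.501
outer loop
vertex 2.924 2.838 -2.6
vertex 3.976 3.335 -4.103
vertex 3.181 3.648 -2.633
endloop
endfacet
facet normal -0.302 -0.953 0.039
outer loop
vertex 3.719 2.526 -4.07
vertex 2.924 2.838 -2.6
vertex 2.399 2.912 -4.867
endloop
endfacet
facet normal 0.831 -0.243 0.501
outer loop
vertex 3.719 2.526 -4.07
vertex 3.976 3.335 -4.103
vertex 2.924 2.838 -2.6
endloop
endfacet
facet normal 0.302 0.952 -0.039
outer loop
vertex 3.181 3.648 -2.633
vertex 3.976 3.335 -4.103
vertex 1.861 4.034 -3.43
endloop
endfacet
facet normal -0.831 0.243 -0.501
outer loop
vertex 2.656 3.722 -4.9
vertex 2.399 2.912 -4.867
vertex 1.861 4.034 -3.43
endloop
endfacet
facet normal 0.302 0.952 -0.039
outer loop
vertex 1.861 4.034 -3.43
vertex 3.976 3.335 -4.103
vertex 2.656 3.722 -4.9
endloop
endfacet
facet normal 0.468 -0.184 -0.864
outer loop
vertex 2.656 3.722 -4.9
vertex 3.719 2.526 -4.07
vertex 2.399 2.912 -4.867
endloop
endfacet
facet normal 0.468 -0.184 -0.864
outer loop
vertex 3.976 3.335 -4.103
vertex 3.719 2.526 -4.07
vertex 2.656 3.722 -4.9
endloop
endfacet

endsolid


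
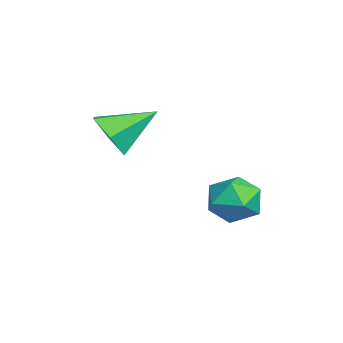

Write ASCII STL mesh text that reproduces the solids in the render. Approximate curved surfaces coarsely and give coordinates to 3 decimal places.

solid 
facet normal -0.578 -0.812 -0.081
outer loop
vertex 0.934 0.68 0.751
vertex 1.577 0.253 0.444
vertex 1.441 0.268 1.263
endloop
endfacet
facet normal -0.792 -0.401 0.461
outer loop
vertex 0.934 0.68 0.751
vertex 1.441 0.268 1.263
vertex 1.174 1.028 1.465
endloop
endfacet
facet normal -0.949 0.244 0.200
outer loop
vertex 0.934 0.68 0.751
vertex 1.174 1.028 1.465
vertex 1.145 1.483 0.771
endloop
endfacet
facet normal -0.832 0.231 -0.504
outer loop
vertex 0.934 0.68 0.751
vertex 1.145 1.483 0.771
vertex 1.394 1.003 0.14
endloop
endfacet
facet normal -0.603 -0.422 -0.677
outer loop
vertex 0.934 0.68 0.751
vertex 1.394 1.003 0.14
vertex 1.577 0.253 0.444
endloop
endfacet
facet normal -0.243 -0.328 0.913
outer loop
vertex 1.174 1.028 1.465
vertex 1.441 0.268 1.263
vertex 1.966 0.817 1.6
endloop
endfacet
facet normal 0.102 -0.994 0.035
outer loop
vertex 1.441 0.268 1.263
vertex 1.577 0.253 0.444
vertex 2.215 0.337 0.969
endloop
endfacet
facet normal 0.062 -0.362 -0.930
outer loop
vertex 1.577 0.253 0.444
vertex 1.394 1.003 0.14
vertex 2.186 0.792 0.275
endloop
endfacet
facet normal -0.309 0.694 -0.650
outer loop
vertex 1.394 1.003 0.14
vertex 1.145 1.483 0.771
vertex 1.919 1.552 0.477
endloop
endfacet
facet normal -0.498 0.716 0.490
outer loop
vertex 1.145 1.483 0.771
vertex 1.174 1.028 1.465
vertex 1.783 1.567 1.296
endloop
endfacet
facet normal 0.832 -0.231 0.504
outer loop
vertex 2.426 1.14 0.989
vertex 1.966 0.817 1.6
vertex 2.215 0.337 0.969
endloop
endfacet
facet normal 0.949 -0.244 -0.200
outer loop
vertex 2.426 1.14 0.989
vertex 2.215 0.337 0.969
vertex 2.186 0.792 0.275
endloop
endfacet
facet normal 0.792 0.401 -0.461
outer loop
vertex 2.426 1.14 0.989
vertex 2.186 0.792 0.275
vertex 1.919 1.552 0.477
endloop
endfacet
facet normal 0.578 0.812 0.081
outer loop
vertex 2.426 1.14 0.989
vertex 1.919 1.552 0.477
vertex 1.783 1.567 1.296
endloop
endfacet
facet normal 0.603 0.422 0.677
outer loop
vertex 2.426 1.14 0.989
vertex 1.783 1.567 1.296
vertex 1.966 0.817 1.6
endloop
endfacet
facet normal 0.309 -0.694 0.650
outer loop
vertex 2.215 0.337 0.969
vertex 1.966 0.817 1.6
vertex 1.441 0.268 1.263
endloop
endfacet
facet normal 0.498 -0.716 -0.490
outer loop
vertex 2.186 0.792 0.275
vertex 2.215 0.337 0.969
vertex 1.577 0.253 0.444
endloop
endfacet
facet normal 0.243 0.328 -0.913
outer loop
vertex 1.919 1.552 0.477
vertex 2.186 0.792 0.275
vertex 1.394 1.003 0.14
endloop
endfacet
facet normal -0.102 0.994 -0.035
outer loop
vertex 1.783 1.567 1.296
vertex 1.919 1.552 0.477
vertex 1.145 1.483 0.771
endloop
endfacet
facet normal -0.062 0.362 0.930
outer loop
vertex 1.966 0.817 1.6
vertex 1.783 1.567 1.296
vertex 1.174 1.028 1.465
endloop
endfacet
facet normal 0.202 -0.832 -0.517
outer loop
vertex 1.078 -2.687 3.466
vertex 0.84 -2.31 2.766
vertex 1.632 -2.27 3.011
endloop
endfacet
facet normal 0.557 0.151 0.817
outer loop
vertex 1.078 -2.687 3.466
vertex 1.632 -2.27 3.011
vertex 0.54 -1.07 3.534
endloop
endfacet
facet normal 0.201 -0.833 -0.515
outer loop
vertex 1.632 -2.27 3.011
vertex 0.84 -2.31 2.766
vertex 1.395 -1.894 2.31
endloop
endfacet
facet normal 0.756 0.648 0.092
outer loop
vertex 1.632 -2.27 3.011
vertex 1.395 -1.894 2.31
vertex 0.54 -1.07 3.534
endloop
endfacet
facet normal 0.201 -0.833 -0.515
outer loop
vertex 1.395 -1.894 2.31
vertex 0.84 -2.31 2.766
vertex 0.603 -1.934 2.065
endloop
endfacet
facet normal 0.111 0.859 -0.500
outer loop
vertex 1.395 -1.894 2.31
vertex 0.603 -1.934 2.065
vertex 0.54 -1.07 3.534
endloop
endfacet
facet normal 0.202 -0.833 -0.515
outer loop
vertex 0.603 -1.934 2.065
vertex 0.84 -2.31 2.766
vertex 0.048 -2.351 2.521
endloop
endfacet
facet normal -0.733 0.572 -0.368
outer loop
vertex 0.603 -1.934 2.065
vertex 0.048 -2.351 2.521
vertex 0.54 -1.07 3.534
endloop
endfacet
facet normal 0.203 -0.833 -0.515
outer loop
vertex 0.048 -2.351 2.521
vertex 0.84 -2.31 2.766
vertex 0.286 -2.727 3.222
endloop
endfacet
facet normal -0.931 0.076 0.357
outer loop
vertex 0.048 -2.351 2.521
vertex 0.286 -2.727 3.222
vertex 0.54 -1.07 3.534
endloop
endfacet
facet normal 0.201 -0.832 -0.517
outer loop
vertex 0.286 -2.727 3.222
vertex 0.84 -2.31 2.766
vertex 1.078 -2.687 3.466
endloop
endfacet
facet normal -0.286 -0.135 0.949
outer loop
vertex 0.286 -2.727 3.222
vertex 1.078 -2.687 3.466
vertex 0.54 -1.07 3.534
endloop
endfacet

endsolid


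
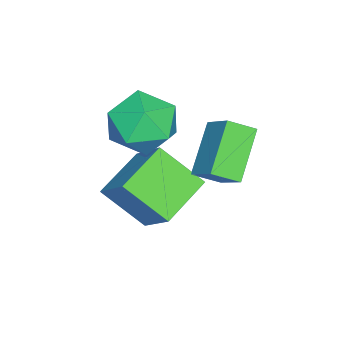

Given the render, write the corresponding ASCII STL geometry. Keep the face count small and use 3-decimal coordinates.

solid 
facet normal -0.768 -0.006 0.640
outer loop
vertex -4.826 1.633 -0.746
vertex -4.105 2.491 0.127
vertex -5.22 2.439 -1.211
endloop
endfacet
facet normal -0.509 -0.603 -0.614
outer loop
vertex -3.715 2.449 -2.467
vertex -4.826 1.633 -0.746
vertex -5.22 2.439 -1.211
endloop
endfacet
facet normal -0.768 -0.005 0.640
outer loop
vertex -5.22 2.439 -1.211
vertex -4.105 2.491 0.127
vertex -4.499 3.296 -0.339
endloop
endfacet
facet normal -0.390 0.797 -0.461
outer loop
vertex -4.499 3.296 -0.339
vertex -3.715 2.449 -2.467
vertex -5.22 2.439 -1.211
endloop
endfacet
facet normal 0.390 -0.797 0.461
outer loop
vertex -4.826 1.633 -0.746
vertex -2.6 2.501 -1.129
vertex -4.105 2.491 0.127
endloop
endfacet
facet normal -0.508 -0.604 -0.614
outer loop
vertex -3.321 1.644 -2.001
vertex -4.826 1.633 -0.746
vertex -3.715 2.449 -2.467
endloop
endfacet
facet normal 0.390 -0.797 0.461
outer loop
vertex -3.321 1.644 -2.001
vertex -2.6 2.501 -1.129
vertex -4.826 1.633 -0.746
endloop
endfacet
facet normal 0.508 0.604 0.614
outer loop
vertex -4.105 2.491 0.127
vertex -2.6 2.501 -1.129
vertex -4.499 3.296 -0.339
endloop
endfacet
facet normal -0.390 0.797 -0.461
outer loop
vertex -2.994 3.307 -1.594
vertex -3.715 2.449 -2.467
vertex -4.499 3.296 -0.339
endloop
endfacet
facet normal 0.508 0.603 0.615
outer loop
vertex -4.499 3.296 -0.339
vertex -2.6 2.501 -1.129
vertex -2.994 3.307 -1.594
endloop
endfacet
facet normal 0.768 0.006 -0.640
outer loop
vertex -2.994 3.307 -1.594
vertex -3.321 1.644 -2.001
vertex -3.715 2.449 -2.467
endloop
endfacet
facet normal 0.768 0.006 -0.641
outer loop
vertex -2.6 2.501 -1.129
vertex -3.321 1.644 -2.001
vertex -2.994 3.307 -1.594
endloop
endfacet
facet normal -0.771 0.636 0.030
outer loop
vertex -4.501 0.756 -1.214
vertex -5.179 -0.096 -0.577
vertex -4.467 0.738 0.047
endloop
endfacet
facet normal -0.152 0.988 0.018
outer loop
vertex -4.501 0.756 -1.214
vertex -4.467 0.738 0.047
vertex -3.405 0.913 -0.61
endloop
endfacet
facet normal 0.201 0.796 -0.571
outer loop
vertex -4.501 0.756 -1.214
vertex -3.405 0.913 -0.61
vertex -3.459 0.187 -1.641
endloop
endfacet
facet normal -0.202 0.324 -0.924
outer loop
vertex -4.501 0.756 -1.214
vertex -3.459 0.187 -1.641
vertex -4.556 -0.437 -1.62
endloop
endfacet
facet normal -0.802 0.225 -0.553
outer loop
vertex -4.501 0.756 -1.214
vertex -4.556 -0.437 -1.62
vertex -5.179 -0.096 -0.577
endloop
endfacet
facet normal 0.232 0.779 0.583
outer loop
vertex -3.405 0.913 -0.61
vertex -4.467 0.738 0.047
vertex -3.404 0.157 0.4
endloop
endfacet
facet normal -0.771 0.208 0.601
outer loop
vertex -4.467 0.738 0.047
vertex -5.179 -0.096 -0.577
vertex -4.501 -0.467 0.421
endloop
endfacet
facet normal -0.821 -0.457 -0.341
outer loop
vertex -5.179 -0.096 -0.577
vertex -4.556 -0.437 -1.62
vertex -4.555 -1.193 -0.61
endloop
endfacet
facet normal 0.151 -0.297 -0.943
outer loop
vertex -4.556 -0.437 -1.62
vertex -3.459 0.187 -1.641
vertex -3.493 -1.018 -1.267
endloop
endfacet
facet normal 0.802 0.468 -0.371
outer loop
vertex -3.459 0.187 -1.641
vertex -3.405 0.913 -0.61
vertex -2.781 -0.184 -0.643
endloop
endfacet
facet normal 0.202 -0.324 0.924
outer loop
vertex -3.459 -1.036 -0.006
vertex -3.404 0.157 0.4
vertex -4.501 -0.467 0.421
endloop
endfacet
facet normal -0.201 -0.796 0.571
outer loop
vertex -3.459 -1.036 -0.006
vertex -4.501 -0.467 0.421
vertex -4.555 -1.193 -0.61
endloop
endfacet
facet normal 0.152 -0.988 -0.018
outer loop
vertex -3.459 -1.036 -0.006
vertex -4.555 -1.193 -0.61
vertex -3.493 -1.018 -1.267
endloop
endfacet
facet normal 0.771 -0.636 -0.030
outer loop
vertex -3.459 -1.036 -0.006
vertex -3.493 -1.018 -1.267
vertex -2.781 -0.184 -0.643
endloop
endfacet
facet normal 0.802 -0.225 0.553
outer loop
vertex -3.459 -1.036 -0.006
vertex -2.781 -0.184 -0.643
vertex -3.404 0.157 0.4
endloop
endfacet
facet normal -0.151 0.297 0.943
outer loop
vertex -4.501 -0.467 0.421
vertex -3.404 0.157 0.4
vertex -4.467 0.738 0.047
endloop
endfacet
facet normal -0.802 -0.468 0.371
outer loop
vertex -4.555 -1.193 -0.61
vertex -4.501 -0.467 0.421
vertex -5.179 -0.096 -0.577
endloop
endfacet
facet normal -0.232 -0.779 -0.583
outer loop
vertex -3.493 -1.018 -1.267
vertex -4.555 -1.193 -0.61
vertex -4.556 -0.437 -1.62
endloop
endfacet
facet normal 0.771 -0.208 -0.601
outer loop
vertex -2.781 -0.184 -0.643
vertex -3.493 -1.018 -1.267
vertex -3.459 0.187 -1.641
endloop
endfacet
facet normal 0.821 0.457 0.341
outer loop
vertex -3.404 0.157 0.4
vertex -2.781 -0.184 -0.643
vertex -3.405 0.913 -0.61
endloop
endfacet
facet normal -0.887 0.300 0.351
outer loop
vertex -3.742 0.503 -1.405
vertex -3.727 1.952 -2.604
vertex -4.643 -0.594 -2.743
endloop
endfacet
facet normal -0.008 -0.771 0.637
outer loop
vertex -2.993 -1.152 -3.396
vertex -3.742 0.503 -1.405
vertex -4.643 -0.594 -2.743
endloop
endfacet
facet normal -0.887 0.300 0.351
outer loop
vertex -4.643 -0.594 -2.743
vertex -3.727 1.952 -2.604
vertex -4.628 0.854 -3.941
endloop
endfacet
facet normal -0.462 -0.563 -0.686
outer loop
vertex -4.628 0.854 -3.941
vertex -2.993 -1.152 -3.396
vertex -4.643 -0.594 -2.743
endloop
endfacet
facet normal 0.462 0.563 0.686
outer loop
vertex -3.742 0.503 -1.405
vertex -2.077 1.394 -3.257
vertex -3.727 1.952 -2.604
endloop
endfacet
facet normal -0.007 -0.770 0.638
outer loop
vertex -2.092 -0.054 -2.059
vertex -3.742 0.503 -1.405
vertex -2.993 -1.152 -3.396
endloop
endfacet
facet normal 0.462 0.563 0.686
outer loop
vertex -2.092 -0.054 -2.059
vertex -2.077 1.394 -3.257
vertex -3.742 0.503 -1.405
endloop
endfacet
facet normal 0.008 0.770 -0.638
outer loop
vertex -3.727 1.952 -2.604
vertex -2.077 1.394 -3.257
vertex -4.628 0.854 -3.941
endloop
endfacet
facet normal -0.462 -0.563 -0.686
outer loop
vertex -2.978 0.297 -4.595
vertex -2.993 -1.152 -3.396
vertex -4.628 0.854 -3.941
endloop
endfacet
facet normal 0.008 0.771 -0.637
outer loop
vertex -4.628 0.854 -3.941
vertex -2.077 1.394 -3.257
vertex -2.978 0.297 -4.595
endloop
endfacet
facet normal 0.887 -0.300 -0.351
outer loop
vertex -2.978 0.297 -4.595
vertex -2.092 -0.054 -2.059
vertex -2.993 -1.152 -3.396
endloop
endfacet
facet normal 0.887 -0.300 -0.351
outer loop
vertex -2.077 1.394 -3.257
vertex -2.092 -0.054 -2.059
vertex -2.978 0.297 -4.595
endloop
endfacet

endsolid


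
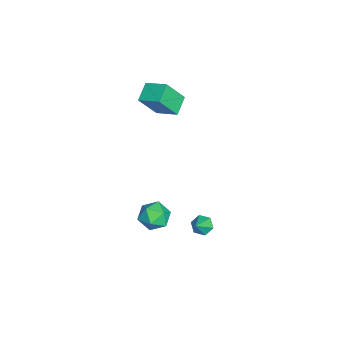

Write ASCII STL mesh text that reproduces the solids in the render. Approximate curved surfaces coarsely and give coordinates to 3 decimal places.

solid 
facet normal -0.861 0.244 0.447
outer loop
vertex -4.067 -0.036 4.078
vertex -3.458 1.161 4.599
vertex -4.599 0.904 2.54
endloop
endfacet
facet normal -0.423 -0.831 -0.362
outer loop
vertex -3.522 0.599 1.981
vertex -4.067 -0.036 4.078
vertex -4.599 0.904 2.54
endloop
endfacet
facet normal -0.861 0.244 0.447
outer loop
vertex -4.599 0.904 2.54
vertex -3.458 1.161 4.599
vertex -3.99 2.101 3.06
endloop
endfacet
facet normal -0.283 0.500 -0.819
outer loop
vertex -3.99 2.101 3.06
vertex -3.522 0.599 1.981
vertex -4.599 0.904 2.54
endloop
endfacet
facet normal 0.283 -0.500 0.818
outer loop
vertex -4.067 -0.036 4.078
vertex -2.381 0.856 4.04
vertex -3.458 1.161 4.599
endloop
endfacet
facet normal -0.423 -0.831 -0.362
outer loop
vertex -2.99 -0.341 3.52
vertex -4.067 -0.036 4.078
vertex -3.522 0.599 1.981
endloop
endfacet
facet normal 0.283 -0.500 0.819
outer loop
vertex -2.99 -0.341 3.52
vertex -2.381 0.856 4.04
vertex -4.067 -0.036 4.078
endloop
endfacet
facet normal 0.423 0.831 0.361
outer loop
vertex -3.458 1.161 4.599
vertex -2.381 0.856 4.04
vertex -3.99 2.101 3.06
endloop
endfacet
facet normal -0.283 0.500 -0.819
outer loop
vertex -2.913 1.796 2.502
vertex -3.522 0.599 1.981
vertex -3.99 2.101 3.06
endloop
endfacet
facet normal 0.423 0.831 0.362
outer loop
vertex -3.99 2.101 3.06
vertex -2.381 0.856 4.04
vertex -2.913 1.796 2.502
endloop
endfacet
facet normal 0.861 -0.244 -0.446
outer loop
vertex -2.913 1.796 2.502
vertex -2.99 -0.341 3.52
vertex -3.522 0.599 1.981
endloop
endfacet
facet normal 0.861 -0.244 -0.447
outer loop
vertex -2.381 0.856 4.04
vertex -2.99 -0.341 3.52
vertex -2.913 1.796 2.502
endloop
endfacet
facet normal -0.703 0.235 -0.672
outer loop
vertex 2.814 3.16 -2.136
vertex 2.559 3.577 -1.723
vertex 3.013 3.768 -2.131
endloop
endfacet
facet normal 0.879 -0.285 -0.382
outer loop
vertex 2.814 3.16 -2.136
vertex 3.013 3.768 -2.131
vertex 3.381 3.303 -0.937
endloop
endfacet
facet normal -0.702 0.234 -0.672
outer loop
vertex 3.013 3.768 -2.131
vertex 2.559 3.577 -1.723
vertex 2.758 4.186 -1.719
endloop
endfacet
facet normal 0.834 0.551 -0.043
outer loop
vertex 3.013 3.768 -2.131
vertex 2.758 4.186 -1.719
vertex 3.381 3.303 -0.937
endloop
endfacet
facet normal -0.703 0.234 -0.671
outer loop
vertex 2.758 4.186 -1.719
vertex 2.559 3.577 -1.723
vertex 2.304 3.995 -1.31
endloop
endfacet
facet normal 0.256 0.736 0.627
outer loop
vertex 2.758 4.186 -1.719
vertex 2.304 3.995 -1.31
vertex 3.381 3.303 -0.937
endloop
endfacet
facet normal -0.703 0.235 -0.671
outer loop
vertex 2.304 3.995 -1.31
vertex 2.559 3.577 -1.723
vertex 2.105 3.387 -1.314
endloop
endfacet
facet normal -0.277 0.084 0.957
outer loop
vertex 2.304 3.995 -1.31
vertex 2.105 3.387 -1.314
vertex 3.381 3.303 -0.937
endloop
endfacet
facet normal -0.703 0.236 -0.671
outer loop
vertex 2.105 3.387 -1.314
vertex 2.559 3.577 -1.723
vertex 2.359 2.969 -1.727
endloop
endfacet
facet normal -0.232 -0.751 0.618
outer loop
vertex 2.105 3.387 -1.314
vertex 2.359 2.969 -1.727
vertex 3.381 3.303 -0.937
endloop
endfacet
facet normal -0.703 0.236 -0.672
outer loop
vertex 2.359 2.969 -1.727
vertex 2.559 3.577 -1.723
vertex 2.814 3.16 -2.136
endloop
endfacet
facet normal 0.346 -0.937 -0.052
outer loop
vertex 2.359 2.969 -1.727
vertex 2.814 3.16 -2.136
vertex 3.381 3.303 -0.937
endloop
endfacet
facet normal -0.825 0.510 0.245
outer loop
vertex -0.121 1.678 -3.549
vertex -0.682 0.891 -3.8
vertex -0.345 0.986 -2.865
endloop
endfacet
facet normal -0.268 0.720 0.640
outer loop
vertex -0.121 1.678 -3.549
vertex -0.345 0.986 -2.865
vertex 0.578 1.367 -2.907
endloop
endfacet
facet normal 0.242 0.950 0.197
outer loop
vertex -0.121 1.678 -3.549
vertex 0.578 1.367 -2.907
vertex 0.811 1.507 -3.868
endloop
endfacet
facet normal 0.001 0.882 -0.471
outer loop
vertex -0.121 1.678 -3.549
vertex 0.811 1.507 -3.868
vertex 0.032 1.213 -4.42
endloop
endfacet
facet normal -0.658 0.610 -0.441
outer loop
vertex -0.121 1.678 -3.549
vertex 0.032 1.213 -4.42
vertex -0.682 0.891 -3.8
endloop
endfacet
facet normal -0.017 0.151 0.988
outer loop
vertex 0.578 1.367 -2.907
vertex -0.345 0.986 -2.865
vertex 0.448 0.387 -2.76
endloop
endfacet
facet normal -0.917 -0.190 0.350
outer loop
vertex -0.345 0.986 -2.865
vertex -0.682 0.891 -3.8
vertex -0.331 0.093 -3.312
endloop
endfacet
facet normal -0.648 -0.028 -0.761
outer loop
vertex -0.682 0.891 -3.8
vertex 0.032 1.213 -4.42
vertex -0.098 0.233 -4.273
endloop
endfacet
facet normal 0.418 0.412 -0.810
outer loop
vertex 0.032 1.213 -4.42
vertex 0.811 1.507 -3.868
vertex 0.825 0.614 -4.315
endloop
endfacet
facet normal 0.808 0.522 0.272
outer loop
vertex 0.811 1.507 -3.868
vertex 0.578 1.367 -2.907
vertex 1.162 0.709 -3.38
endloop
endfacet
facet normal -0.001 -0.882 0.471
outer loop
vertex 0.601 -0.078 -3.631
vertex 0.448 0.387 -2.76
vertex -0.331 0.093 -3.312
endloop
endfacet
facet normal -0.242 -0.950 -0.197
outer loop
vertex 0.601 -0.078 -3.631
vertex -0.331 0.093 -3.312
vertex -0.098 0.233 -4.273
endloop
endfacet
facet normal 0.268 -0.720 -0.640
outer loop
vertex 0.601 -0.078 -3.631
vertex -0.098 0.233 -4.273
vertex 0.825 0.614 -4.315
endloop
endfacet
facet normal 0.825 -0.510 -0.245
outer loop
vertex 0.601 -0.078 -3.631
vertex 0.825 0.614 -4.315
vertex 1.162 0.709 -3.38
endloop
endfacet
facet normal 0.658 -0.610 0.441
outer loop
vertex 0.601 -0.078 -3.631
vertex 1.162 0.709 -3.38
vertex 0.448 0.387 -2.76
endloop
endfacet
facet normal -0.418 -0.412 0.810
outer loop
vertex -0.331 0.093 -3.312
vertex 0.448 0.387 -2.76
vertex -0.345 0.986 -2.865
endloop
endfacet
facet normal -0.808 -0.522 -0.272
outer loop
vertex -0.098 0.233 -4.273
vertex -0.331 0.093 -3.312
vertex -0.682 0.891 -3.8
endloop
endfacet
facet normal 0.017 -0.151 -0.988
outer loop
vertex 0.825 0.614 -4.315
vertex -0.098 0.233 -4.273
vertex 0.032 1.213 -4.42
endloop
endfacet
facet normal 0.917 0.190 -0.350
outer loop
vertex 1.162 0.709 -3.38
vertex 0.825 0.614 -4.315
vertex 0.811 1.507 -3.868
endloop
endfacet
facet normal 0.648 0.028 0.761
outer loop
vertex 0.448 0.387 -2.76
vertex 1.162 0.709 -3.38
vertex 0.578 1.367 -2.907
endloop
endfacet

endsolid


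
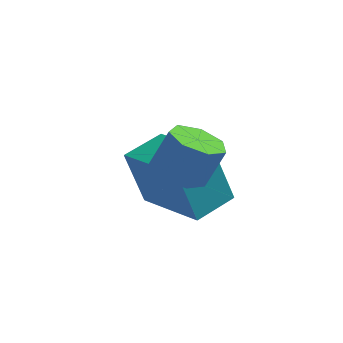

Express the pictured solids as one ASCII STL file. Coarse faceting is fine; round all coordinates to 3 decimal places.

solid 
facet normal -0.338 -0.234 -0.912
outer loop
vertex 1.764 0.779 -1.473
vertex 1.11 0.758 -1.225
vertex 1.458 1.303 -1.494
endloop
endfacet
facet normal 0.795 0.448 -0.409
outer loop
vertex 1.764 0.779 -1.473
vertex 1.458 1.303 -1.494
vertex 2.145 1.043 -0.442
endloop
endfacet
facet normal 0.795 0.449 -0.408
outer loop
vertex 2.145 1.043 -0.442
vertex 1.458 1.303 -1.494
vertex 1.838 1.567 -0.463
endloop
endfacet
facet normal 0.337 0.234 0.912
outer loop
vertex 2.145 1.043 -0.442
vertex 1.838 1.567 -0.463
vertex 1.49 1.022 -0.195
endloop
endfacet
facet normal -0.337 -0.235 -0.912
outer loop
vertex 1.458 1.303 -1.494
vertex 1.11 0.758 -1.225
vertex 0.889 1.416 -1.313
endloop
endfacet
facet normal 0.100 0.954 -0.281
outer loop
vertex 1.458 1.303 -1.494
vertex 0.889 1.416 -1.313
vertex 1.838 1.567 -0.463
endloop
endfacet
facet normal 0.101 0.954 -0.283
outer loop
vertex 1.838 1.567 -0.463
vertex 0.889 1.416 -1.313
vertex 1.27 1.681 -0.282
endloop
endfacet
facet normal 0.337 0.233 0.912
outer loop
vertex 1.838 1.567 -0.463
vertex 1.27 1.681 -0.282
vertex 1.49 1.022 -0.195
endloop
endfacet
facet normal -0.336 -0.235 -0.912
outer loop
vertex 0.889 1.416 -1.313
vertex 1.11 0.758 -1.225
vertex 0.486 1.034 -1.066
endloop
endfacet
facet normal -0.668 0.742 0.056
outer loop
vertex 0.889 1.416 -1.313
vertex 0.486 1.034 -1.066
vertex 1.27 1.681 -0.282
endloop
endfacet
facet normal -0.669 0.741 0.057
outer loop
vertex 1.27 1.681 -0.282
vertex 0.486 1.034 -1.066
vertex 0.867 1.298 -0.035
endloop
endfacet
facet normal 0.337 0.233 0.912
outer loop
vertex 1.27 1.681 -0.282
vertex 0.867 1.298 -0.035
vertex 1.49 1.022 -0.195
endloop
endfacet
facet normal -0.336 -0.235 -0.912
outer loop
vertex 0.486 1.034 -1.066
vertex 1.11 0.758 -1.225
vertex 0.553 0.444 -0.939
endloop
endfacet
facet normal -0.935 -0.030 0.353
outer loop
vertex 0.486 1.034 -1.066
vertex 0.553 0.444 -0.939
vertex 0.867 1.298 -0.035
endloop
endfacet
facet normal -0.935 -0.031 0.354
outer loop
vertex 0.867 1.298 -0.035
vertex 0.553 0.444 -0.939
vertex 0.934 0.708 0.091
endloop
endfacet
facet normal 0.337 0.233 0.912
outer loop
vertex 0.867 1.298 -0.035
vertex 0.934 0.708 0.091
vertex 1.49 1.022 -0.195
endloop
endfacet
facet normal -0.337 -0.233 -0.912
outer loop
vertex 0.553 0.444 -0.939
vertex 1.11 0.758 -1.225
vertex 1.039 0.09 -1.028
endloop
endfacet
facet normal -0.497 -0.779 0.383
outer loop
vertex 0.553 0.444 -0.939
vertex 1.039 0.09 -1.028
vertex 0.934 0.708 0.091
endloop
endfacet
facet normal -0.498 -0.778 0.383
outer loop
vertex 0.934 0.708 0.091
vertex 1.039 0.09 -1.028
vertex 1.42 0.354 0.003
endloop
endfacet
facet normal 0.336 0.235 0.912
outer loop
vertex 0.934 0.708 0.091
vertex 1.42 0.354 0.003
vertex 1.49 1.022 -0.195
endloop
endfacet
facet normal -0.337 -0.233 -0.912
outer loop
vertex 1.039 0.09 -1.028
vertex 1.11 0.758 -1.225
vertex 1.578 0.239 -1.265
endloop
endfacet
facet normal 0.315 -0.941 0.125
outer loop
vertex 1.039 0.09 -1.028
vertex 1.578 0.239 -1.265
vertex 1.42 0.354 0.003
endloop
endfacet
facet normal 0.315 -0.941 0.125
outer loop
vertex 1.42 0.354 0.003
vertex 1.578 0.239 -1.265
vertex 1.959 0.503 -0.235
endloop
endfacet
facet normal 0.338 0.235 0.912
outer loop
vertex 1.42 0.354 0.003
vertex 1.959 0.503 -0.235
vertex 1.49 1.022 -0.195
endloop
endfacet
facet normal -0.338 -0.235 -0.911
outer loop
vertex 1.578 0.239 -1.265
vertex 1.11 0.758 -1.225
vertex 1.764 0.779 -1.473
endloop
endfacet
facet normal 0.890 -0.394 -0.228
outer loop
vertex 1.578 0.239 -1.265
vertex 1.764 0.779 -1.473
vertex 1.959 0.503 -0.235
endloop
endfacet
facet normal 0.890 -0.394 -0.228
outer loop
vertex 1.959 0.503 -0.235
vertex 1.764 0.779 -1.473
vertex 2.145 1.043 -0.442
endloop
endfacet
facet normal 0.336 0.234 0.912
outer loop
vertex 1.959 0.503 -0.235
vertex 2.145 1.043 -0.442
vertex 1.49 1.022 -0.195
endloop
endfacet
facet normal -0.885 0.432 -0.173
outer loop
vertex -0.992 2.348 -2.126
vertex -0.533 3.392 -1.864
vertex -0.579 2.563 -3.699
endloop
endfacet
facet normal -0.391 -0.892 -0.225
outer loop
vertex 1.173 1.708 -3.356
vertex -0.992 2.348 -2.126
vertex -0.579 2.563 -3.699
endloop
endfacet
facet normal -0.885 0.432 -0.173
outer loop
vertex -0.579 2.563 -3.699
vertex -0.533 3.392 -1.864
vertex -0.121 3.607 -3.436
endloop
endfacet
facet normal 0.252 0.131 -0.959
outer loop
vertex -0.121 3.607 -3.436
vertex 1.173 1.708 -3.356
vertex -0.579 2.563 -3.699
endloop
endfacet
facet normal -0.251 -0.130 0.959
outer loop
vertex -0.992 2.348 -2.126
vertex 1.219 2.537 -1.521
vertex -0.533 3.392 -1.864
endloop
endfacet
facet normal -0.391 -0.892 -0.225
outer loop
vertex 0.761 1.493 -1.784
vertex -0.992 2.348 -2.126
vertex 1.173 1.708 -3.356
endloop
endfacet
facet normal -0.251 -0.131 0.959
outer loop
vertex 0.761 1.493 -1.784
vertex 1.219 2.537 -1.521
vertex -0.992 2.348 -2.126
endloop
endfacet
facet normal 0.391 0.892 0.225
outer loop
vertex -0.533 3.392 -1.864
vertex 1.219 2.537 -1.521
vertex -0.121 3.607 -3.436
endloop
endfacet
facet normal 0.251 0.130 -0.959
outer loop
vertex 1.632 2.752 -3.094
vertex 1.173 1.708 -3.356
vertex -0.121 3.607 -3.436
endloop
endfacet
facet normal 0.391 0.892 0.225
outer loop
vertex -0.121 3.607 -3.436
vertex 1.219 2.537 -1.521
vertex 1.632 2.752 -3.094
endloop
endfacet
facet normal 0.885 -0.432 0.173
outer loop
vertex 1.632 2.752 -3.094
vertex 0.761 1.493 -1.784
vertex 1.173 1.708 -3.356
endloop
endfacet
facet normal 0.885 -0.432 0.173
outer loop
vertex 1.219 2.537 -1.521
vertex 0.761 1.493 -1.784
vertex 1.632 2.752 -3.094
endloop
endfacet

endsolid
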